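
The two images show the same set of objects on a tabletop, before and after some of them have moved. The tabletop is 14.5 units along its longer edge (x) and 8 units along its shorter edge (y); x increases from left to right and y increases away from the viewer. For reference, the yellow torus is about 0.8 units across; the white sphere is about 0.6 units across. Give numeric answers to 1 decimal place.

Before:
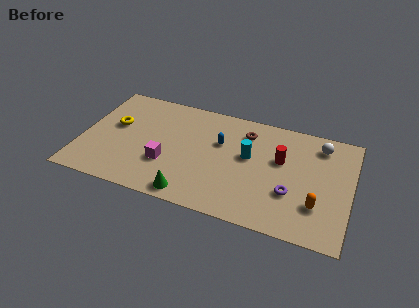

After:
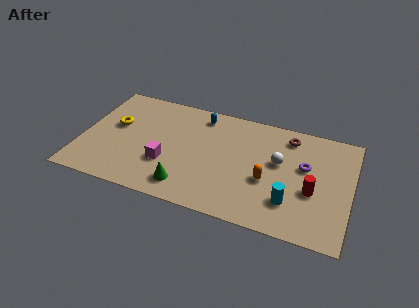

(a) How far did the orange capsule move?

2.8

From (12.8, 2.3) to (10.1, 3.2), the orange capsule covered √(2.7² + 0.9²) ≈ 2.8 units.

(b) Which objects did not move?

the magenta cube and the yellow torus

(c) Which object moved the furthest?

the cyan cylinder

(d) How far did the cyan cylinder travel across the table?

3.5

The cyan cylinder was near (9.0, 4.6) before and (11.4, 2.1) after, so it travelled √(2.4² + 2.5²) ≈ 3.5 units.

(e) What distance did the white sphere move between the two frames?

2.8

The white sphere was near (12.7, 6.6) before and (10.6, 4.7) after, so it travelled √(2.1² + 1.9²) ≈ 2.8 units.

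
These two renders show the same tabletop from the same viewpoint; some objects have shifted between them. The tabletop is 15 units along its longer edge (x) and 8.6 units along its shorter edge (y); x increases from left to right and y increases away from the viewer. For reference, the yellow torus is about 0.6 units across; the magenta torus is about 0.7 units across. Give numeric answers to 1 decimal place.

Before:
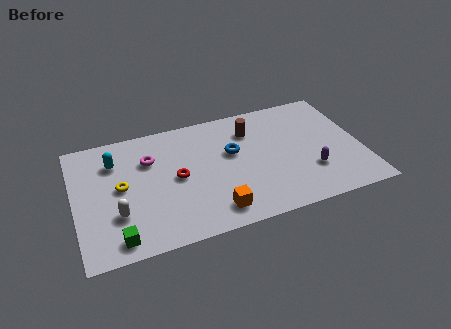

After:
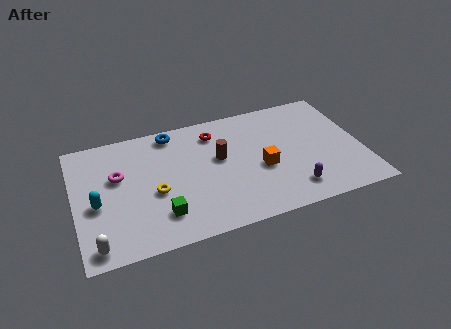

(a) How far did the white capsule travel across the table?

2.1

The white capsule moved from about (2.1, 2.7) to (0.9, 1.0), a distance of √(1.2² + 1.7²) ≈ 2.1.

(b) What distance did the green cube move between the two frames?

2.5

The green cube moved from about (2.0, 1.1) to (4.3, 2.0), a distance of √(2.3² + 0.9²) ≈ 2.5.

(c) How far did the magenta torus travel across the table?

1.8

The magenta torus was near (4.0, 6.0) before and (2.3, 5.3) after, so it travelled √(1.7² + 0.7²) ≈ 1.8 units.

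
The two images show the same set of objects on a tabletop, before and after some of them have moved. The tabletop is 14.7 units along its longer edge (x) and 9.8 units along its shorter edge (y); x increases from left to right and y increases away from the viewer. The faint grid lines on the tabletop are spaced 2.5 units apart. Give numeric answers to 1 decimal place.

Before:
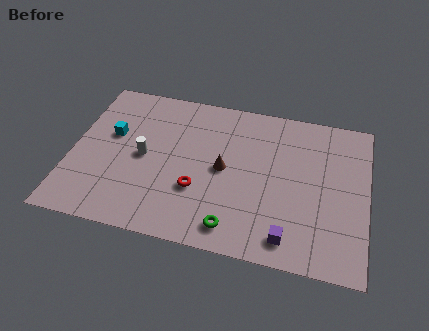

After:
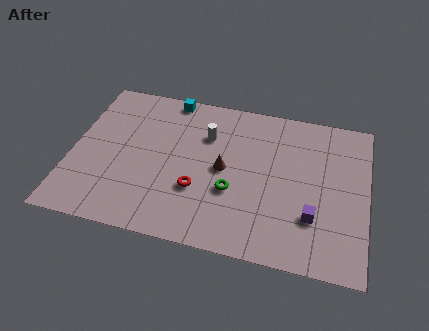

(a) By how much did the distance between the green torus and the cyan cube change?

-1.4

They were about 7.8 units apart before and 6.4 after — 1.4 units closer together.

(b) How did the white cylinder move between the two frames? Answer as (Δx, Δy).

(3.0, 2.1)

From the two frames, the white cylinder sits at roughly (3.6, 4.8) before and (6.6, 6.9) after.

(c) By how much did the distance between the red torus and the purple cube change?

+0.7

Before: roughly 5.0 units apart; after: 5.7. That's 0.7 units further apart.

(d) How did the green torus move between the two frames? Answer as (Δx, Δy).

(-0.2, 2.2)

The green torus was at about (8.3, 1.4) and moved to about (8.1, 3.6).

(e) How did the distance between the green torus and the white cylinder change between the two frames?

-2.2

They were about 5.8 units apart before and 3.6 after — 2.2 units closer together.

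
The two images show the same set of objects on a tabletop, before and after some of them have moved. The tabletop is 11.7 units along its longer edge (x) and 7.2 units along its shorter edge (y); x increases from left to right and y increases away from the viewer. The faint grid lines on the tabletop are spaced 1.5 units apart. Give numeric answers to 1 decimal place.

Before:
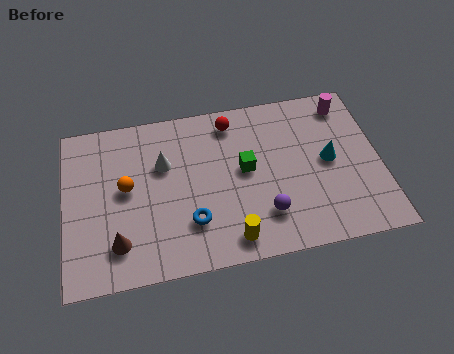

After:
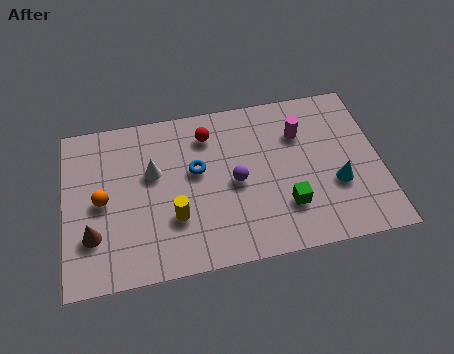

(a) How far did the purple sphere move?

1.9

From (7.3, 1.8) to (6.3, 3.4), the purple sphere covered √(1.0² + 1.6²) ≈ 1.9 units.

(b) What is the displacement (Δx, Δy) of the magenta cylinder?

(-1.8, -1.0)

From the two frames, the magenta cylinder sits at roughly (10.6, 6.1) before and (8.8, 5.1) after.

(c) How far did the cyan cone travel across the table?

1.1

The cyan cone moved from about (9.8, 3.7) to (10.0, 2.6), a distance of √(0.2² + 1.1²) ≈ 1.1.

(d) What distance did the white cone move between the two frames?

0.5

The white cone moved from about (3.7, 4.7) to (3.3, 4.4), a distance of √(0.4² + 0.3²) ≈ 0.5.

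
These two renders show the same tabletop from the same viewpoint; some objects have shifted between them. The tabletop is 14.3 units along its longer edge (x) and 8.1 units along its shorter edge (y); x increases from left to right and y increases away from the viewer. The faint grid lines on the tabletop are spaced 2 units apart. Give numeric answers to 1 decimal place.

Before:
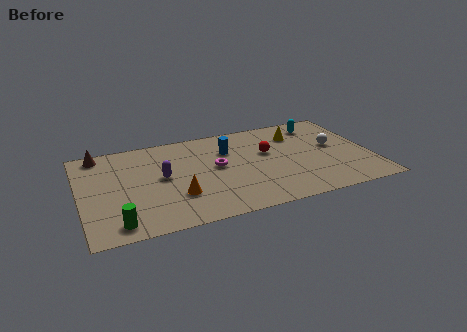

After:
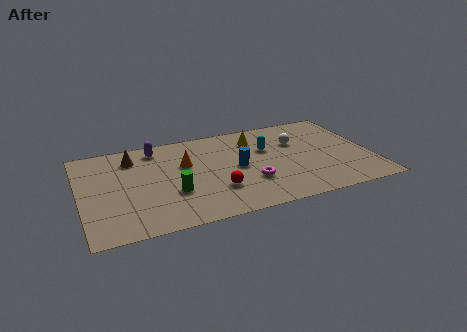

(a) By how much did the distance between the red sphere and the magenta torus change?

-0.9

They were about 2.6 units apart before and 1.7 after — 0.9 units closer together.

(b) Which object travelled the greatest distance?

the red sphere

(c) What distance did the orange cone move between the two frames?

2.7

From (4.6, 2.5) to (5.2, 5.1), the orange cone covered √(0.6² + 2.6²) ≈ 2.7 units.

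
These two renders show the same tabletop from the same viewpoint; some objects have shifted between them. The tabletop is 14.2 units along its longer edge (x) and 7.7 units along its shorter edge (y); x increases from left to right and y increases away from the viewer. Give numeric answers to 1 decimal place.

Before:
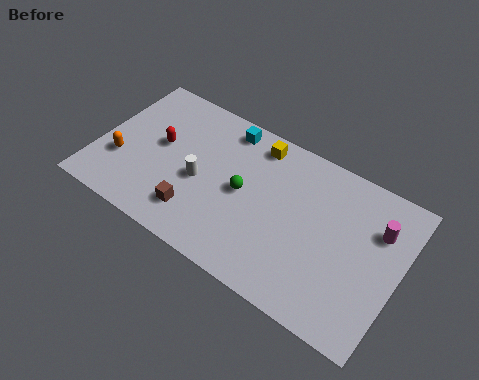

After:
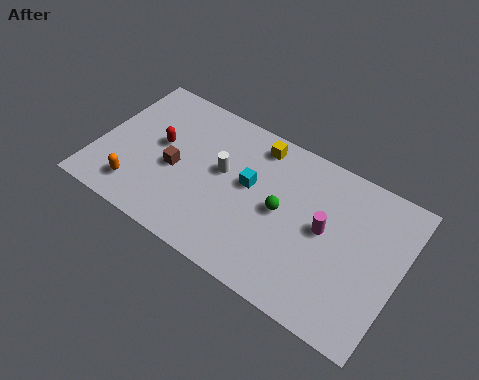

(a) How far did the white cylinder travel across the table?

1.3

The white cylinder moved from about (4.9, 3.4) to (5.8, 4.4), a distance of √(0.9² + 1.0²) ≈ 1.3.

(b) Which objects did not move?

the red capsule and the yellow cube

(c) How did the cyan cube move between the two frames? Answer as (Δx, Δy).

(1.5, -2.3)

The cyan cube was at about (5.6, 6.7) and moved to about (7.1, 4.4).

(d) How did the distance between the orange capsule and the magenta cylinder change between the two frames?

-3.2

Before: roughly 12.1 units apart; after: 8.9. That's 3.2 units closer together.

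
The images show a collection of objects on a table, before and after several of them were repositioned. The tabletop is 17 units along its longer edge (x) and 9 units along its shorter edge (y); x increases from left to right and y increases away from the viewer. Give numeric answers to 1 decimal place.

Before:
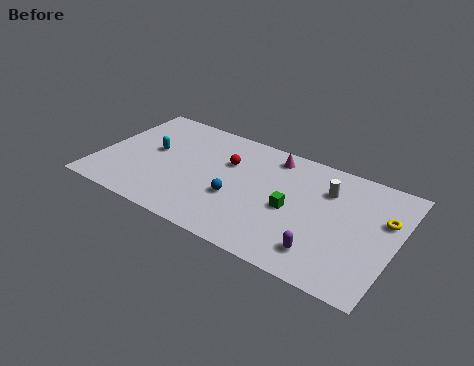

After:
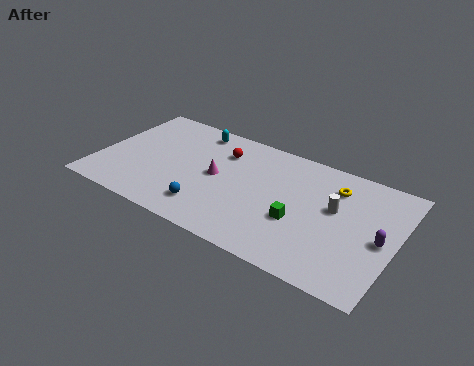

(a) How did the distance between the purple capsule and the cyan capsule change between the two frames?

+0.9

Before: roughly 10.9 units apart; after: 11.8. That's 0.9 units further apart.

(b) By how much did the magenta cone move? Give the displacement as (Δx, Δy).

(-2.8, -3.1)

The magenta cone was at about (9.6, 7.7) and moved to about (6.8, 4.6).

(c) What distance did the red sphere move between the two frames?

0.8

The red sphere moved from about (7.2, 6.0) to (6.8, 6.7), a distance of √(0.4² + 0.7²) ≈ 0.8.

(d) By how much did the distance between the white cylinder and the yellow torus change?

-1.8

Before: roughly 3.4 units apart; after: 1.6. That's 1.8 units closer together.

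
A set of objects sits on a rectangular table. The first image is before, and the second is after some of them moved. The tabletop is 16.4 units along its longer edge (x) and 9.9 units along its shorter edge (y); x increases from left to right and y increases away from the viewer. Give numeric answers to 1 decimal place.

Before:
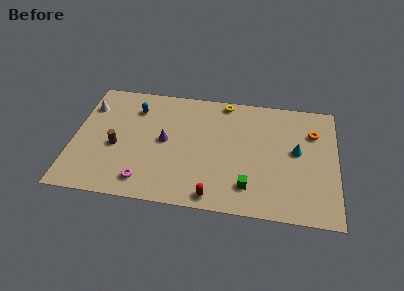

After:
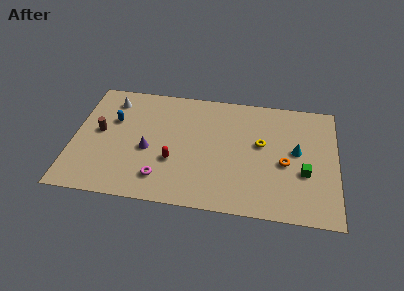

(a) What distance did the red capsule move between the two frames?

3.6

The red capsule moved from about (8.9, 1.0) to (6.3, 3.5), a distance of √(2.6² + 2.5²) ≈ 3.6.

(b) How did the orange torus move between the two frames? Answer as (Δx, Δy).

(-1.7, -2.8)

From the two frames, the orange torus sits at roughly (14.9, 7.1) before and (13.2, 4.3) after.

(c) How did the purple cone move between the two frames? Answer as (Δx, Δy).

(-1.0, -0.9)

From the two frames, the purple cone sits at roughly (5.7, 5.1) before and (4.7, 4.2) after.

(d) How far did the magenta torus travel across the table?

1.1

The magenta torus moved from about (4.6, 1.6) to (5.6, 2.0), a distance of √(1.0² + 0.4²) ≈ 1.1.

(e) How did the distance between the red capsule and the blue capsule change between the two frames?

-3.5

Before: roughly 8.4 units apart; after: 4.9. That's 3.5 units closer together.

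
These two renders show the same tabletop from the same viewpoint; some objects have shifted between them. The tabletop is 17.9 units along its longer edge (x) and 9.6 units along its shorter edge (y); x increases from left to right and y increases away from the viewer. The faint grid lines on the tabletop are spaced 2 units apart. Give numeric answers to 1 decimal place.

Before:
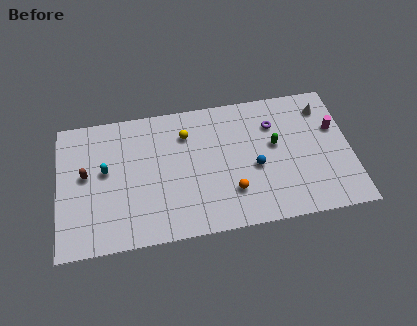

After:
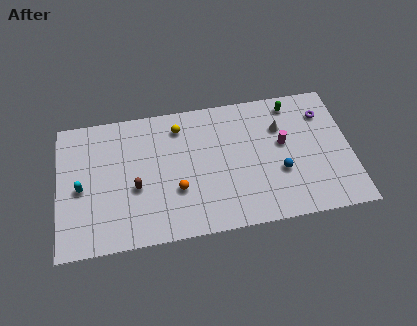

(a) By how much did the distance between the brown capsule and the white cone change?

-5.5

The distance was about 14.9 in the first image and 9.4 in the second, so they moved 5.5 units closer together.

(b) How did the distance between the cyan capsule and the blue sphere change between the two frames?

+2.9

They were about 9.2 units apart before and 12.1 after — 2.9 units further apart.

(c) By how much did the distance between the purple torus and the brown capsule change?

+0.5

Before: roughly 11.7 units apart; after: 12.2. That's 0.5 units further apart.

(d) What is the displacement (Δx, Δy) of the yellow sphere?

(-0.4, 0.6)

The yellow sphere was at about (7.9, 7.2) and moved to about (7.5, 7.8).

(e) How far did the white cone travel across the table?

2.9

From (16.4, 7.7) to (13.7, 6.7), the white cone covered √(2.7² + 1.0²) ≈ 2.9 units.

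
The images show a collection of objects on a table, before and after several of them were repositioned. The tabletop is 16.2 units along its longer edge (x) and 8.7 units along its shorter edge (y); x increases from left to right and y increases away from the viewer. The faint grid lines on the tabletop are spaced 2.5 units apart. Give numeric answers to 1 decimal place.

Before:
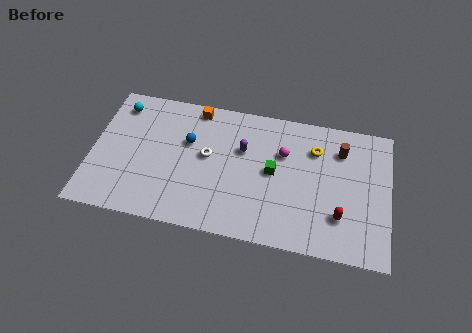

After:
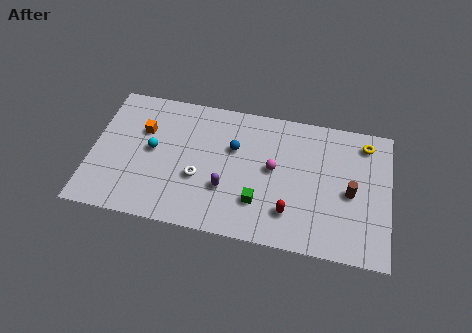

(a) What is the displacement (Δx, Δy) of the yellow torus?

(2.7, 0.9)

The yellow torus was at about (12.1, 6.4) and moved to about (14.8, 7.3).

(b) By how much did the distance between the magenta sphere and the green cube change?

+1.0

They were about 1.4 units apart before and 2.4 after — 1.0 units further apart.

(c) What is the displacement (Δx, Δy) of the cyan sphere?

(2.0, -2.6)

The cyan sphere started near (1.3, 7.2) and ended near (3.3, 4.6).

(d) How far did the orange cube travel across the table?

3.4

The orange cube moved from about (5.5, 7.8) to (2.7, 5.8), a distance of √(2.8² + 2.0²) ≈ 3.4.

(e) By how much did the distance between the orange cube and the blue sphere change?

+2.7

The distance was about 2.3 in the first image and 5.0 in the second, so they moved 2.7 units further apart.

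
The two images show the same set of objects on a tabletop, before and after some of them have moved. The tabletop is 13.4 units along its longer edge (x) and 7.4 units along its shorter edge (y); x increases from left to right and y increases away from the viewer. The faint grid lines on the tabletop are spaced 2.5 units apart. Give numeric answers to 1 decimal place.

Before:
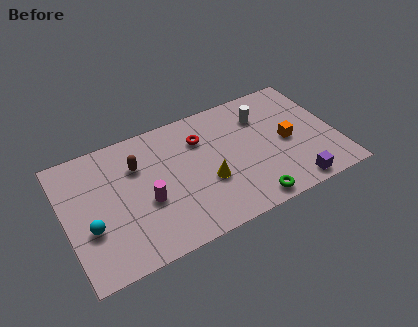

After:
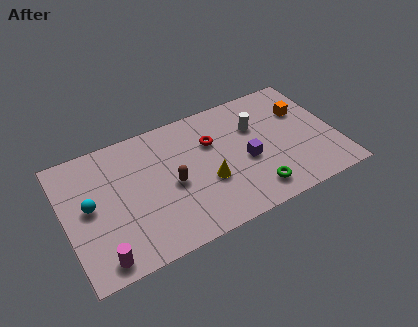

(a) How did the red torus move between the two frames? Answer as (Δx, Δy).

(0.5, -0.4)

From the two frames, the red torus sits at roughly (6.9, 5.4) before and (7.4, 5.0) after.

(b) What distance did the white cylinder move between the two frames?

0.6

The white cylinder moved from about (10.0, 5.5) to (9.6, 5.0), a distance of √(0.4² + 0.5²) ≈ 0.6.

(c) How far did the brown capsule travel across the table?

2.3

The brown capsule was near (3.7, 5.2) before and (5.2, 3.4) after, so it travelled √(1.5² + 1.8²) ≈ 2.3 units.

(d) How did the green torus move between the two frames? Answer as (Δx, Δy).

(0.3, 0.5)

From the two frames, the green torus sits at roughly (8.7, 0.8) before and (9.0, 1.3) after.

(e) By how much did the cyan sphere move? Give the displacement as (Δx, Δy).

(0.1, 1.2)

The cyan sphere was at about (1.1, 2.7) and moved to about (1.2, 3.9).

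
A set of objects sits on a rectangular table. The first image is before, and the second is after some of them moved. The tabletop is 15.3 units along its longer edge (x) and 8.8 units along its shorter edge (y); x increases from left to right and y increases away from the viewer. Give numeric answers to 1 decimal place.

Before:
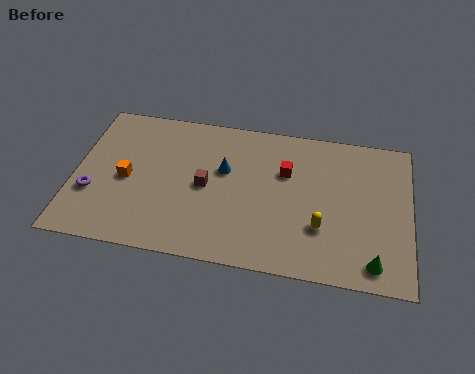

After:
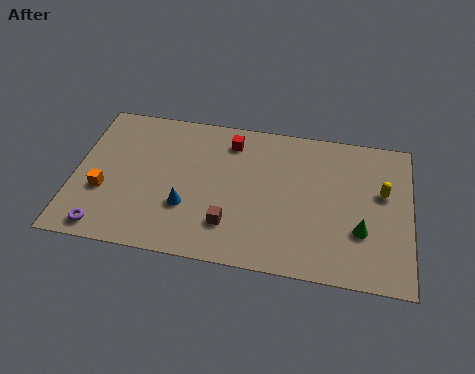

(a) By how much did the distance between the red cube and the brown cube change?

+1.1

The distance was about 3.9 in the first image and 5.0 in the second, so they moved 1.1 units further apart.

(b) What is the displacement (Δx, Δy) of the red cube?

(-2.6, 1.4)

The red cube started near (9.6, 5.8) and ended near (7.0, 7.2).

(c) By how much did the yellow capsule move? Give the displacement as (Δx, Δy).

(2.7, 2.5)

From the two frames, the yellow capsule sits at roughly (11.3, 2.8) before and (14.0, 5.3) after.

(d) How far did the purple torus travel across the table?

2.1

The purple torus was near (0.9, 3.0) before and (1.6, 1.0) after, so it travelled √(0.7² + 2.0²) ≈ 2.1 units.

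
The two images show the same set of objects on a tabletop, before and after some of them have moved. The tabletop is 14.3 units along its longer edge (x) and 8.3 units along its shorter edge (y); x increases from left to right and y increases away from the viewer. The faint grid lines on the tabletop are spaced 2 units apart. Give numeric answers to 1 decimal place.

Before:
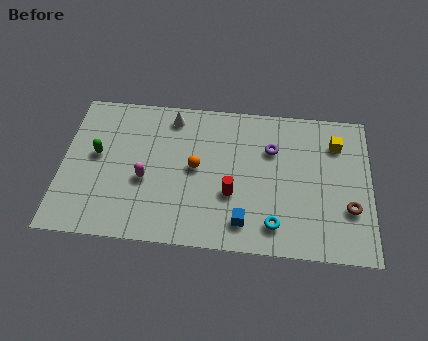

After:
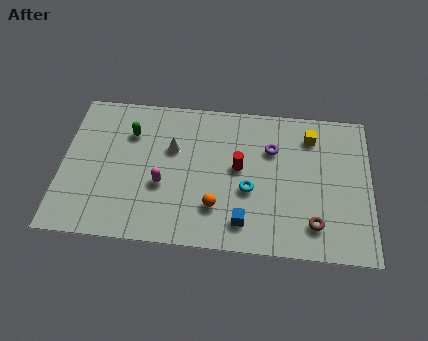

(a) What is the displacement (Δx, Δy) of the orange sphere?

(1.0, -2.1)

From the two frames, the orange sphere sits at roughly (6.2, 4.3) before and (7.2, 2.2) after.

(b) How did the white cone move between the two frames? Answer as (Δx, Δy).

(0.1, -1.8)

The white cone was at about (5.0, 7.1) and moved to about (5.1, 5.3).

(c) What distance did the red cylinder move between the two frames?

1.5

The red cylinder was near (7.9, 3.0) before and (8.2, 4.5) after, so it travelled √(0.3² + 1.5²) ≈ 1.5 units.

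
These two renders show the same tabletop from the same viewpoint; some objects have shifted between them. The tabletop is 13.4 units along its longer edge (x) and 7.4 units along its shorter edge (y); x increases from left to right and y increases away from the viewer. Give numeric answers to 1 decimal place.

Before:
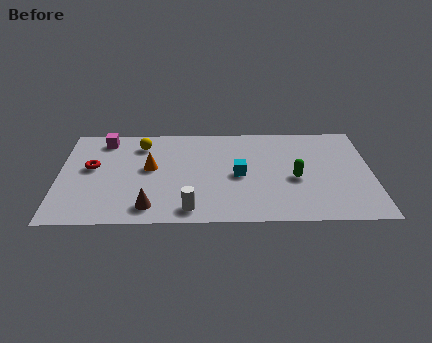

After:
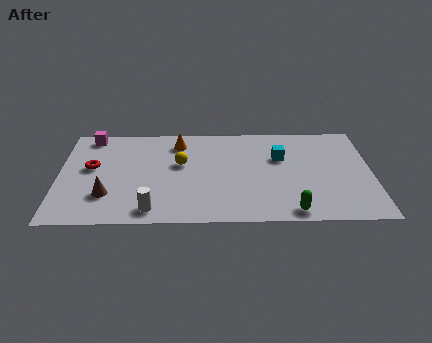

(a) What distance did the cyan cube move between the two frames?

2.2

From (7.7, 3.5) to (9.5, 4.8), the cyan cube covered √(1.8² + 1.3²) ≈ 2.2 units.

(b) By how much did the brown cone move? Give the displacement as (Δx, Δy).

(-1.8, 0.9)

From the two frames, the brown cone sits at roughly (3.9, 1.2) before and (2.1, 2.1) after.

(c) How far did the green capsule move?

2.4

The green capsule was near (10.1, 3.2) before and (9.9, 0.8) after, so it travelled √(0.2² + 2.4²) ≈ 2.4 units.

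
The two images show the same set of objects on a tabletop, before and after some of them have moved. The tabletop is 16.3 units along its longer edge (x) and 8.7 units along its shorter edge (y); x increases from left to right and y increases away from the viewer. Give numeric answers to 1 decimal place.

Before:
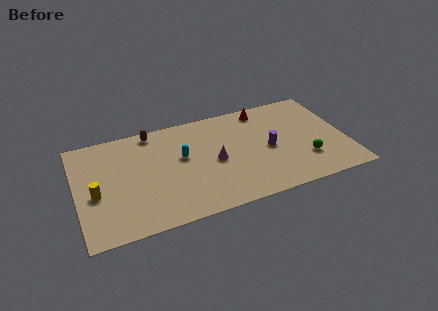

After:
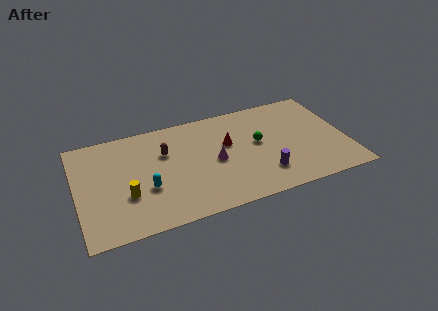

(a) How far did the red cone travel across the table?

3.3

From (11.6, 7.6) to (9.2, 5.3), the red cone covered √(2.4² + 2.3²) ≈ 3.3 units.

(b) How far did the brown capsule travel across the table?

2.1

The brown capsule was near (4.8, 7.8) before and (5.4, 5.8) after, so it travelled √(0.6² + 2.0²) ≈ 2.1 units.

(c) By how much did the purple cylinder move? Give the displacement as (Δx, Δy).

(-0.5, -2.0)

The purple cylinder was at about (11.6, 4.1) and moved to about (11.1, 2.1).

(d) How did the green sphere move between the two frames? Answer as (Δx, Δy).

(-2.7, 2.3)

The green sphere started near (13.7, 2.5) and ended near (11.0, 4.8).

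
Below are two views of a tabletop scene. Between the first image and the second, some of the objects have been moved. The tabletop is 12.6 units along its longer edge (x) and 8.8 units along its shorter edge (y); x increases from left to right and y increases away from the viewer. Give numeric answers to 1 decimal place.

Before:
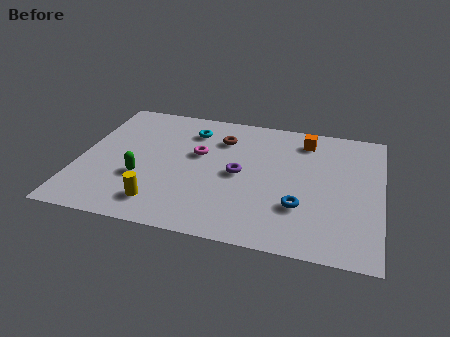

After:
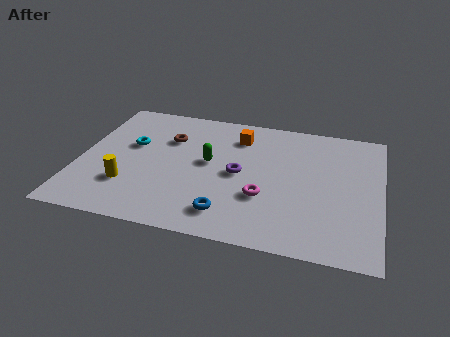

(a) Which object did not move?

the purple torus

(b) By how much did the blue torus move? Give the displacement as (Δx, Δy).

(-2.9, -1.1)

The blue torus started near (9.3, 2.7) and ended near (6.4, 1.6).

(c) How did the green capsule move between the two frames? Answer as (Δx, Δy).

(2.7, 1.7)

The green capsule started near (2.7, 3.1) and ended near (5.4, 4.8).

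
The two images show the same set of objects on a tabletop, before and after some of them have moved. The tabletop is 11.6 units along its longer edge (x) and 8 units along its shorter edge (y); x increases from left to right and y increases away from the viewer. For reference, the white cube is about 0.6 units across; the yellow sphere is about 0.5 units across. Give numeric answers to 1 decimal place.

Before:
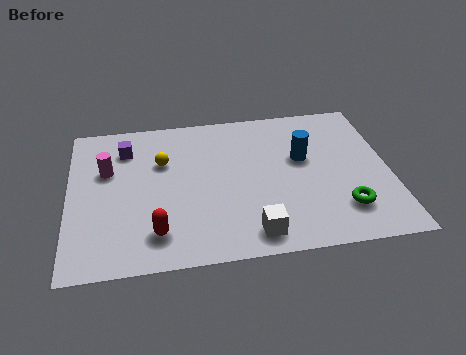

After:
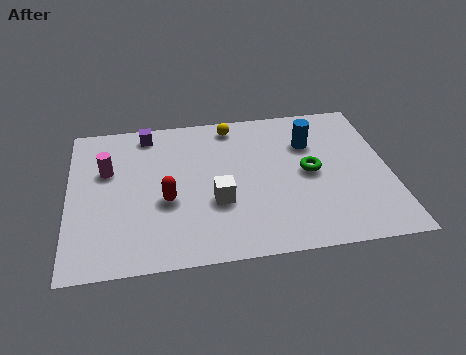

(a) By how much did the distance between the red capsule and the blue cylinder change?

-0.5

Before: roughly 6.3 units apart; after: 5.8. That's 0.5 units closer together.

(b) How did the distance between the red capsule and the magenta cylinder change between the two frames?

-1.1

The distance was about 3.9 in the first image and 2.8 in the second, so they moved 1.1 units closer together.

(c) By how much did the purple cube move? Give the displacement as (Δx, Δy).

(0.8, 0.8)

The purple cube was at about (2.1, 6.2) and moved to about (2.9, 7.0).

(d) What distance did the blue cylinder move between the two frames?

0.9

The blue cylinder was near (8.5, 4.8) before and (8.8, 5.6) after, so it travelled √(0.3² + 0.8²) ≈ 0.9 units.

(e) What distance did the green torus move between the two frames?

2.4

From (9.8, 1.9) to (8.7, 4.0), the green torus covered √(1.1² + 2.1²) ≈ 2.4 units.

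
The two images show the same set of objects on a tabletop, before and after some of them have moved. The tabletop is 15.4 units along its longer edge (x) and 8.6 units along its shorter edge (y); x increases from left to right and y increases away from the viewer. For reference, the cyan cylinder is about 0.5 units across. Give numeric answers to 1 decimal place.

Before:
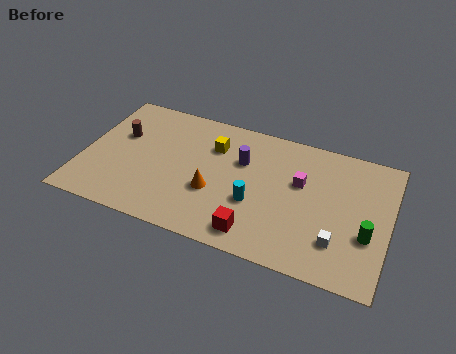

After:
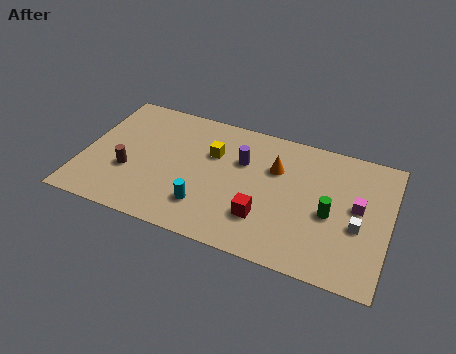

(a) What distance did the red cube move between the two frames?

1.1

The red cube moved from about (9.0, 1.3) to (9.3, 2.4), a distance of √(0.3² + 1.1²) ≈ 1.1.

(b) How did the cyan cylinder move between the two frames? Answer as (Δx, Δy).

(-2.4, -1.1)

The cyan cylinder was at about (8.8, 3.2) and moved to about (6.4, 2.1).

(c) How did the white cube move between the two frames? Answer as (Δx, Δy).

(0.9, 1.3)

The white cube was at about (13.0, 2.2) and moved to about (13.9, 3.5).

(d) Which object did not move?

the purple cylinder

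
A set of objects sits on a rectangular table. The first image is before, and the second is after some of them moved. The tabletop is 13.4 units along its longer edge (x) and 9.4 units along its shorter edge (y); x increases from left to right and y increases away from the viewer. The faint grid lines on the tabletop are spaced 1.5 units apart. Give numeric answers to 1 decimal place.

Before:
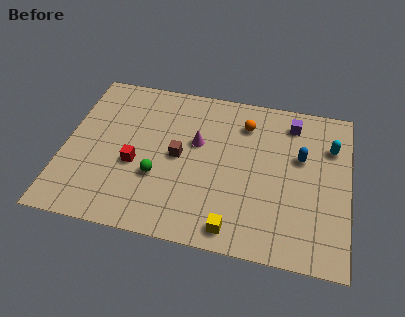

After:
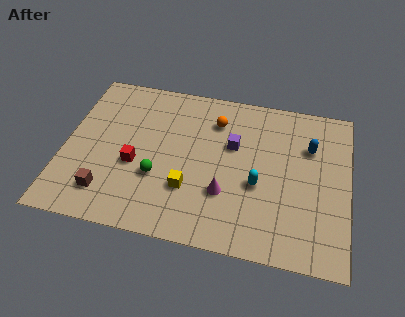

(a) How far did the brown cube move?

4.3

The brown cube moved from about (5.4, 4.7) to (2.2, 1.9), a distance of √(3.2² + 2.8²) ≈ 4.3.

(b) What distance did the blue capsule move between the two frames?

0.8

The blue capsule moved from about (11.1, 5.8) to (11.5, 6.5), a distance of √(0.4² + 0.7²) ≈ 0.8.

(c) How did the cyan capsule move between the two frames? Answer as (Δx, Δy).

(-3.3, -2.9)

The cyan capsule was at about (12.5, 6.7) and moved to about (9.2, 3.8).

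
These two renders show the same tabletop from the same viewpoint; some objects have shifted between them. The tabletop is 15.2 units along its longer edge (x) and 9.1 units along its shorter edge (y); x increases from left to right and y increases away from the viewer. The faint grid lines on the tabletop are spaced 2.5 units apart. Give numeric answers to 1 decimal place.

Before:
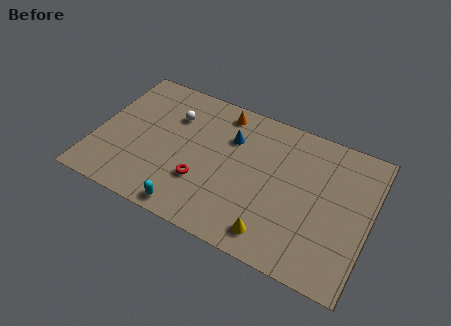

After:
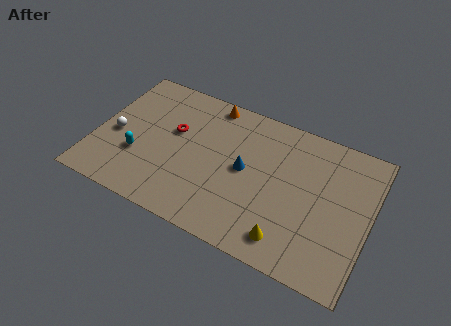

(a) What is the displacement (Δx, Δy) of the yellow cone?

(0.8, 0.1)

From the two frames, the yellow cone sits at roughly (10.3, 1.4) before and (11.1, 1.5) after.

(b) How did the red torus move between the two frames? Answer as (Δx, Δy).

(-1.9, 2.6)

The red torus started near (6.1, 2.9) and ended near (4.2, 5.5).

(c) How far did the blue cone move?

2.0

The blue cone moved from about (7.3, 6.4) to (8.3, 4.7), a distance of √(1.0² + 1.7²) ≈ 2.0.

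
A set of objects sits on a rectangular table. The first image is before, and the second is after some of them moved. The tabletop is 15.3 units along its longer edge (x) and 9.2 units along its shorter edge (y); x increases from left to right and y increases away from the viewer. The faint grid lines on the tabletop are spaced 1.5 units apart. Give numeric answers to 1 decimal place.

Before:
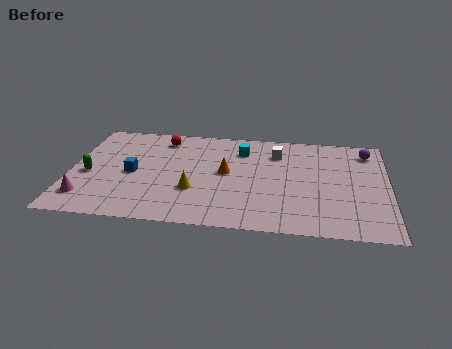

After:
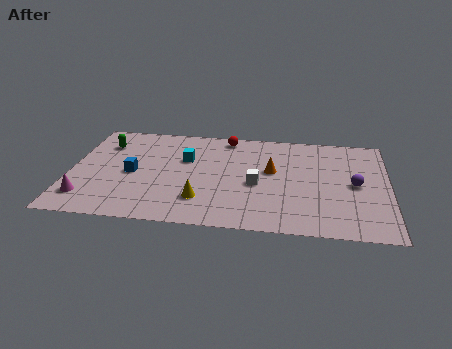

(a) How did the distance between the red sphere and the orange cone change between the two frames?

-0.6

Before: roughly 4.3 units apart; after: 3.7. That's 0.6 units closer together.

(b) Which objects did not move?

the magenta cone and the blue cube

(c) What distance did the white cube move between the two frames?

3.1

The white cube moved from about (9.9, 7.0) to (9.0, 4.0), a distance of √(0.9² + 3.0²) ≈ 3.1.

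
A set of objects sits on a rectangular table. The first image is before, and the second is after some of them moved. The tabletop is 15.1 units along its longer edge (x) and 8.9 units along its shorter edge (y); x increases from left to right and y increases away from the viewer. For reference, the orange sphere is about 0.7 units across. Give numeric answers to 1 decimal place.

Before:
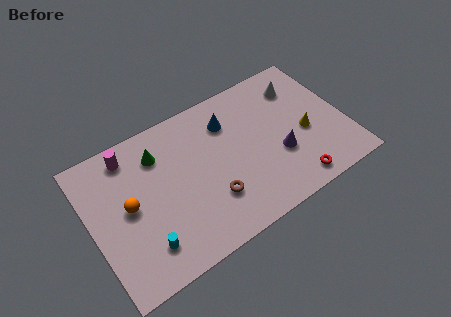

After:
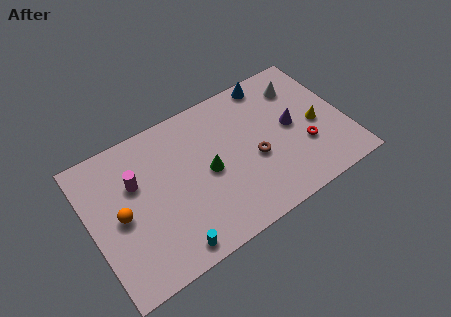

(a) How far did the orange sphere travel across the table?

0.6

The orange sphere moved from about (2.2, 4.6) to (1.7, 4.3), a distance of √(0.5² + 0.3²) ≈ 0.6.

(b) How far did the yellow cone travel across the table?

0.7

The yellow cone moved from about (12.7, 3.8) to (13.4, 4.0), a distance of √(0.7² + 0.2²) ≈ 0.7.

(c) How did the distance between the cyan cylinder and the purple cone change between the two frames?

+0.3

Before: roughly 8.4 units apart; after: 8.7. That's 0.3 units further apart.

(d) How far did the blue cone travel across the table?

3.1

From (8.5, 6.7) to (11.3, 8.0), the blue cone covered √(2.8² + 1.3²) ≈ 3.1 units.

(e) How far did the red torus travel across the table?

2.1

The red torus was near (11.5, 1.1) before and (12.5, 3.0) after, so it travelled √(1.0² + 1.9²) ≈ 2.1 units.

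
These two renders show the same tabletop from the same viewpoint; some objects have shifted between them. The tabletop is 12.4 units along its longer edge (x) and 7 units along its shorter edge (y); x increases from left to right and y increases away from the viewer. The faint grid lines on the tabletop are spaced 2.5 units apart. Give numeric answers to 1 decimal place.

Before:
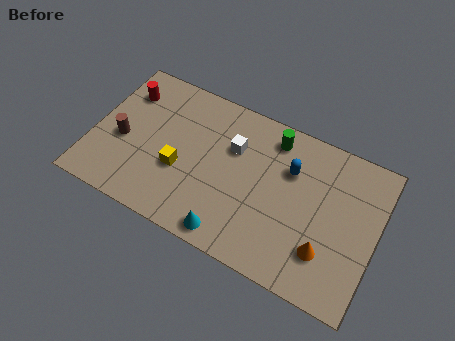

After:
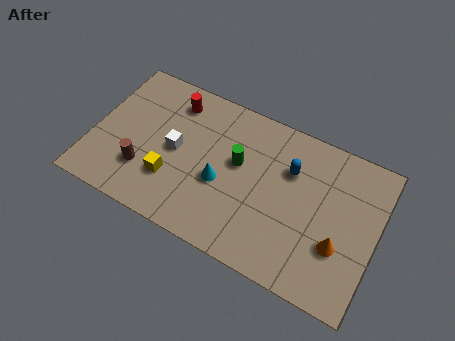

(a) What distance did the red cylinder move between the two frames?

2.1

The red cylinder was near (1.1, 5.3) before and (3.2, 5.7) after, so it travelled √(2.1² + 0.4²) ≈ 2.1 units.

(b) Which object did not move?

the blue capsule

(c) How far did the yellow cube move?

0.7

From (3.9, 2.7) to (3.6, 2.1), the yellow cube covered √(0.3² + 0.6²) ≈ 0.7 units.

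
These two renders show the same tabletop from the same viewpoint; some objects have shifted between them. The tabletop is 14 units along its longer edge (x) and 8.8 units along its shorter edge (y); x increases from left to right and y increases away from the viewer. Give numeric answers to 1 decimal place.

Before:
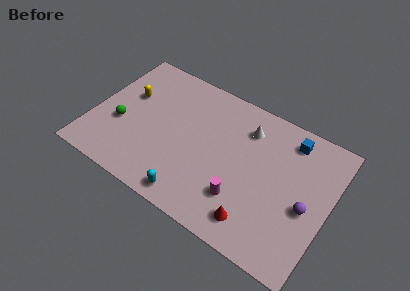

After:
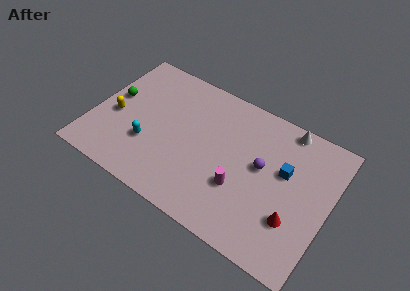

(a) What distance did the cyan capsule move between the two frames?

3.6

The cyan capsule was near (6.5, 1.0) before and (3.5, 2.9) after, so it travelled √(3.0² + 1.9²) ≈ 3.6 units.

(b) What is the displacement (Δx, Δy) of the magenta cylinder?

(-0.2, 0.6)

From the two frames, the magenta cylinder sits at roughly (9.2, 2.4) before and (9.0, 3.0) after.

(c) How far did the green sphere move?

1.7

The green sphere moved from about (1.7, 3.4) to (1.0, 5.0), a distance of √(0.7² + 1.6²) ≈ 1.7.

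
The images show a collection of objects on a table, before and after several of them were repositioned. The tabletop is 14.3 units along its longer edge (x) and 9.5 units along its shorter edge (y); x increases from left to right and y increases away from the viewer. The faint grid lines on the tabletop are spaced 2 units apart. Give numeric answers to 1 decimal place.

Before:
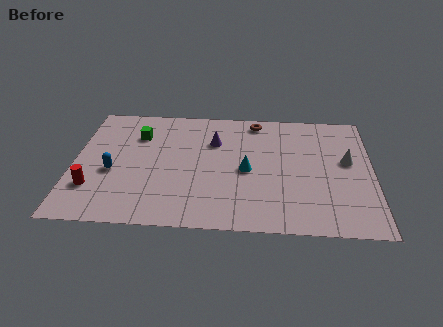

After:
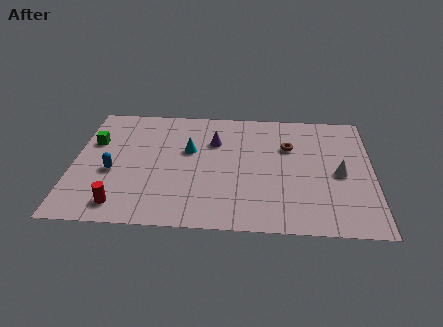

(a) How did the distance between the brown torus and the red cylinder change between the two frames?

-0.3

The distance was about 9.6 in the first image and 9.3 in the second, so they moved 0.3 units closer together.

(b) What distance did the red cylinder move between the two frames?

1.8

The red cylinder was near (1.0, 2.6) before and (2.4, 1.4) after, so it travelled √(1.4² + 1.2²) ≈ 1.8 units.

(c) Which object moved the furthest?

the cyan cone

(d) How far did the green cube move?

2.2

From (3.0, 6.9) to (0.9, 6.2), the green cube covered √(2.1² + 0.7²) ≈ 2.2 units.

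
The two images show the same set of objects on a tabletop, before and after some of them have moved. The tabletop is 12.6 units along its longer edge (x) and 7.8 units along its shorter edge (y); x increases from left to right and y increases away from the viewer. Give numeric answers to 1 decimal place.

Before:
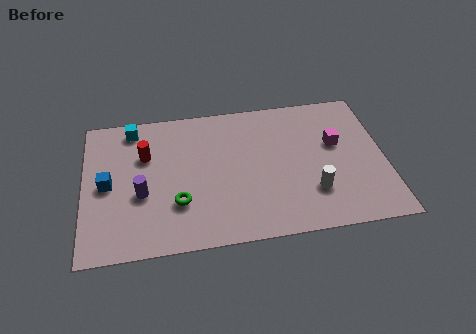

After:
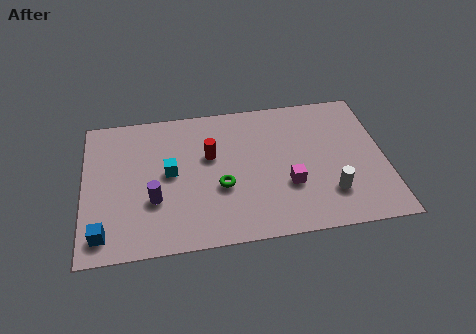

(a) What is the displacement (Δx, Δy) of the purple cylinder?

(0.5, -0.4)

From the two frames, the purple cylinder sits at roughly (2.4, 3.1) before and (2.9, 2.7) after.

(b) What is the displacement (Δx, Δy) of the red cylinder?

(2.7, -0.4)

The red cylinder was at about (2.6, 5.2) and moved to about (5.3, 4.8).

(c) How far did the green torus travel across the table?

1.9

From (3.9, 2.4) to (5.7, 3.0), the green torus covered √(1.8² + 0.6²) ≈ 1.9 units.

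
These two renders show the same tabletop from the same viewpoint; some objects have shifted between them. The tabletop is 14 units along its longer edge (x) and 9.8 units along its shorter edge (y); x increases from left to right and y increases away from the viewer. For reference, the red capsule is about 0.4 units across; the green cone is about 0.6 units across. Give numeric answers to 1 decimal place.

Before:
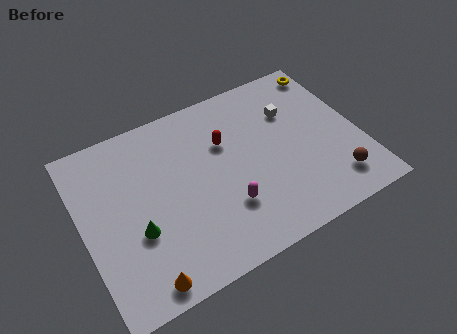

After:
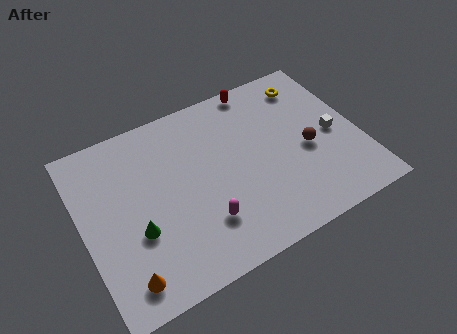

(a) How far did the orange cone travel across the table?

0.9

From (2.4, 1.0) to (1.6, 1.5), the orange cone covered √(0.8² + 0.5²) ≈ 0.9 units.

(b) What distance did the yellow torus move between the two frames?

1.3

The yellow torus was near (13.2, 8.6) before and (12.0, 8.1) after, so it travelled √(1.2² + 0.5²) ≈ 1.3 units.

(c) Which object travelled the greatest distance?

the red capsule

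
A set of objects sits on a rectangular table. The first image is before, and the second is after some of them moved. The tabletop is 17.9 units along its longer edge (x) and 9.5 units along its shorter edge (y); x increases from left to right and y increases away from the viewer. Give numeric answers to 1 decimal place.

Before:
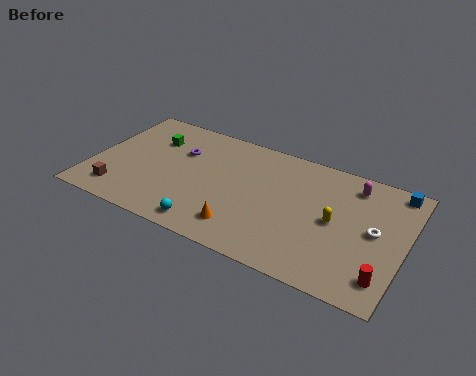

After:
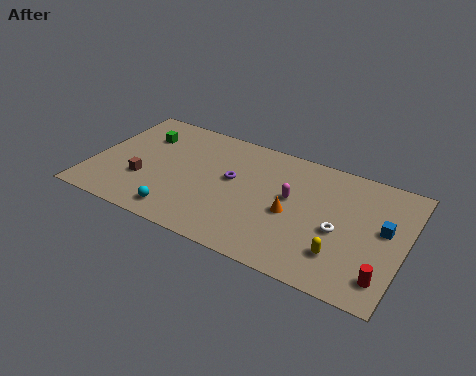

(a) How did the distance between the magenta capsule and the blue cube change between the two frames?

+2.9

The distance was about 2.4 in the first image and 5.3 in the second, so they moved 2.9 units further apart.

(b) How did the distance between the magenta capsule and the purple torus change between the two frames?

-6.6

They were about 10.0 units apart before and 3.4 after — 6.6 units closer together.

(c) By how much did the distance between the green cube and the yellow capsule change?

+1.8

Before: roughly 11.1 units apart; after: 12.9. That's 1.8 units further apart.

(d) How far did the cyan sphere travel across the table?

1.7

The cyan sphere moved from about (7.2, 1.2) to (5.5, 1.4), a distance of √(1.7² + 0.2²) ≈ 1.7.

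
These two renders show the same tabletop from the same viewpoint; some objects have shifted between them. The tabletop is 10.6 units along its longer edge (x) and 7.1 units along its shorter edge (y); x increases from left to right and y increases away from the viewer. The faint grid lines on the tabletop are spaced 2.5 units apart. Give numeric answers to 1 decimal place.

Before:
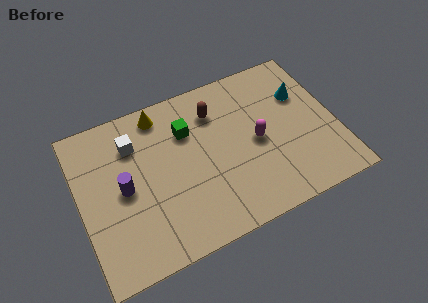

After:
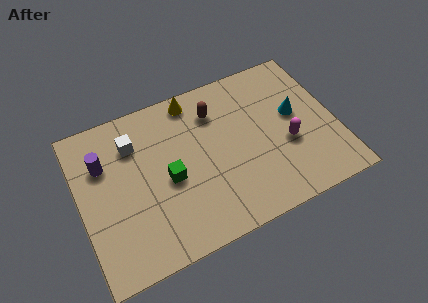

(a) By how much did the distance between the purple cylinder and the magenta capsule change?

+2.2

Before: roughly 5.5 units apart; after: 7.7. That's 2.2 units further apart.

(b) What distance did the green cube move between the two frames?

2.1

The green cube was near (4.6, 5.0) before and (3.6, 3.2) after, so it travelled √(1.0² + 1.8²) ≈ 2.1 units.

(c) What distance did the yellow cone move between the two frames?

1.4

The yellow cone was near (3.6, 6.2) before and (5.0, 6.3) after, so it travelled √(1.4² + 0.1²) ≈ 1.4 units.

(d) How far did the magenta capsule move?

1.3

The magenta capsule was near (7.3, 3.4) before and (8.5, 2.8) after, so it travelled √(1.2² + 0.6²) ≈ 1.3 units.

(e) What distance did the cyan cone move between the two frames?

0.9

From (9.4, 4.8) to (9.0, 4.0), the cyan cone covered √(0.4² + 0.8²) ≈ 0.9 units.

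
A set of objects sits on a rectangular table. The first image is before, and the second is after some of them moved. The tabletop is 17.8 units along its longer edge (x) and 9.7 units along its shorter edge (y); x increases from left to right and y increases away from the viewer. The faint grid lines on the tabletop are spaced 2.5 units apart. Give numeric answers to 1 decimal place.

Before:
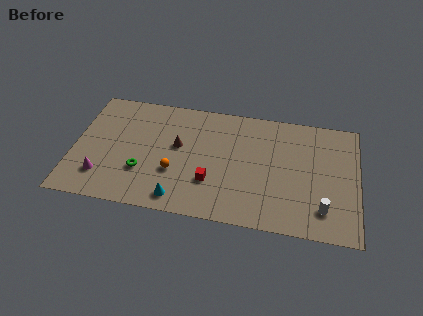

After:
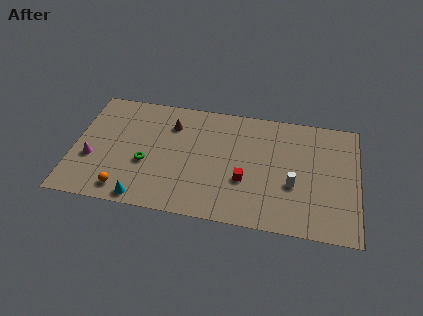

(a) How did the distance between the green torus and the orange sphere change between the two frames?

+0.7

The distance was about 2.0 in the first image and 2.7 in the second, so they moved 0.7 units further apart.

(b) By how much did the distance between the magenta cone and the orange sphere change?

-1.5

The distance was about 4.6 in the first image and 3.1 in the second, so they moved 1.5 units closer together.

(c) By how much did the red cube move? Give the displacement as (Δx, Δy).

(2.1, 0.5)

The red cube was at about (8.7, 3.0) and moved to about (10.8, 3.5).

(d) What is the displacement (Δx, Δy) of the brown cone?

(-0.5, 1.7)

The brown cone was at about (6.5, 5.6) and moved to about (6.0, 7.3).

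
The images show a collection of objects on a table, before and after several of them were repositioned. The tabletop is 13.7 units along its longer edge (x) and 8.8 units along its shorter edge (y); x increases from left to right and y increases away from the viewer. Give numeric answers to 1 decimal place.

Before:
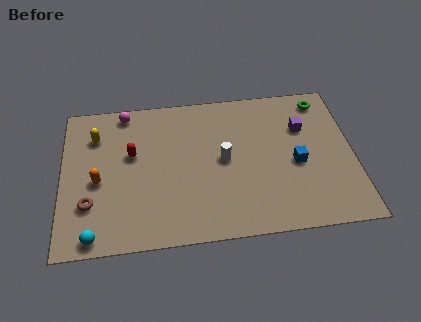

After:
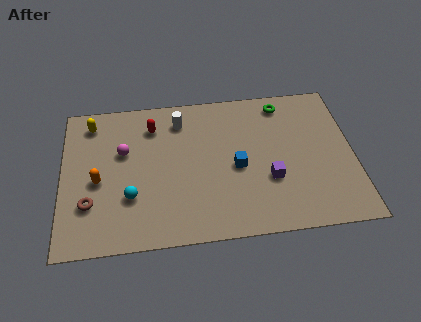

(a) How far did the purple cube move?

3.4

The purple cube moved from about (11.4, 6.0) to (9.7, 3.1), a distance of √(1.7² + 2.9²) ≈ 3.4.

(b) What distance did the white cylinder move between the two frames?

3.3

The white cylinder moved from about (7.6, 4.5) to (5.6, 7.1), a distance of √(2.0² + 2.6²) ≈ 3.3.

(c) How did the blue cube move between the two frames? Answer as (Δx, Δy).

(-2.8, 0.1)

From the two frames, the blue cube sits at roughly (11.0, 3.9) before and (8.2, 4.0) after.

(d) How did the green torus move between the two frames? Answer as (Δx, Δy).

(-1.9, 0.0)

The green torus started near (12.4, 7.6) and ended near (10.5, 7.6).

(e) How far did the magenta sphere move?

2.4

From (3.0, 7.9) to (2.9, 5.5), the magenta sphere covered √(0.1² + 2.4²) ≈ 2.4 units.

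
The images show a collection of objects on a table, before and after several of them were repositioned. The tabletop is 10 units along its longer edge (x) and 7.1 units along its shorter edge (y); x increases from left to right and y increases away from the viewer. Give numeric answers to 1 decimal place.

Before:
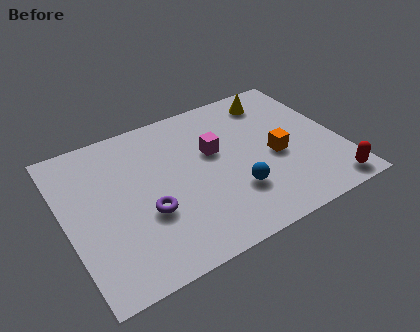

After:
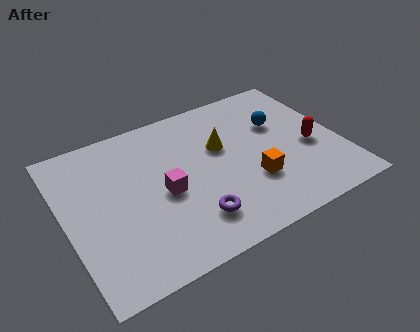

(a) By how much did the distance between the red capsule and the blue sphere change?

-1.7

They were about 3.5 units apart before and 1.8 after — 1.7 units closer together.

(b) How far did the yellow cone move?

2.7

The yellow cone was near (8.0, 5.9) before and (5.8, 4.4) after, so it travelled √(2.2² + 1.5²) ≈ 2.7 units.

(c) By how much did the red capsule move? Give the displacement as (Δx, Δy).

(-0.3, 2.2)

From the two frames, the red capsule sits at roughly (9.2, 0.8) before and (8.9, 3.0) after.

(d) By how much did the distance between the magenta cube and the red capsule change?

+0.3

They were about 5.1 units apart before and 5.4 after — 0.3 units further apart.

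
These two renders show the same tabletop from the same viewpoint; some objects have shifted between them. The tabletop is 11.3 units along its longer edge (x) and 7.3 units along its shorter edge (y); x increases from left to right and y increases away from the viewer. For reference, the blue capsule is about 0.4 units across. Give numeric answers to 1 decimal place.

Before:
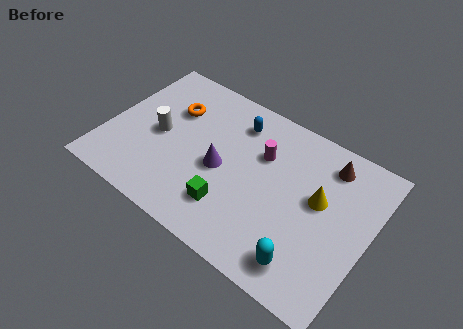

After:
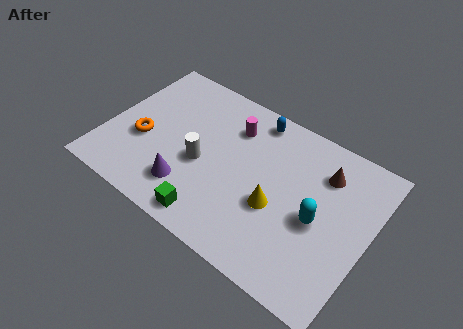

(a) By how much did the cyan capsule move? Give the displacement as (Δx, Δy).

(0.1, 2.1)

From the two frames, the cyan capsule sits at roughly (9.1, 1.2) before and (9.2, 3.3) after.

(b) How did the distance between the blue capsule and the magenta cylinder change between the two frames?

-0.4

They were about 1.6 units apart before and 1.2 after — 0.4 units closer together.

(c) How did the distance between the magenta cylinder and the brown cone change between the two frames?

+1.1

Before: roughly 2.9 units apart; after: 4.0. That's 1.1 units further apart.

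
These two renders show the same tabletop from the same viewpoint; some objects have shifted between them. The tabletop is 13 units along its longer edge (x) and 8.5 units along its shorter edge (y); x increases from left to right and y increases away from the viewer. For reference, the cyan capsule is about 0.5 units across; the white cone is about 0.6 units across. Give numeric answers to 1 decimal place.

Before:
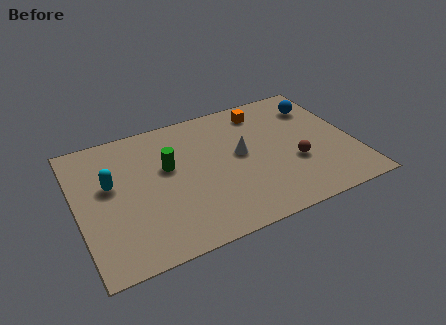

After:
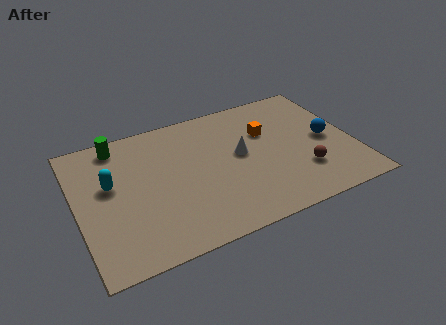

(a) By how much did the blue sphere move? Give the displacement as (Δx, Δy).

(0.1, -2.4)

From the two frames, the blue sphere sits at roughly (11.7, 6.5) before and (11.8, 4.1) after.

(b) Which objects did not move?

the white cone and the cyan capsule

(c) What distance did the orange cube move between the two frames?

1.5

From (9.1, 7.1) to (9.1, 5.6), the orange cube covered √(0.0² + 1.5²) ≈ 1.5 units.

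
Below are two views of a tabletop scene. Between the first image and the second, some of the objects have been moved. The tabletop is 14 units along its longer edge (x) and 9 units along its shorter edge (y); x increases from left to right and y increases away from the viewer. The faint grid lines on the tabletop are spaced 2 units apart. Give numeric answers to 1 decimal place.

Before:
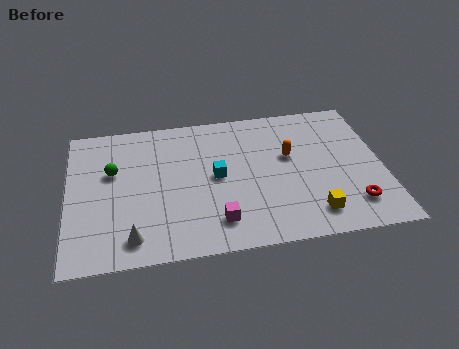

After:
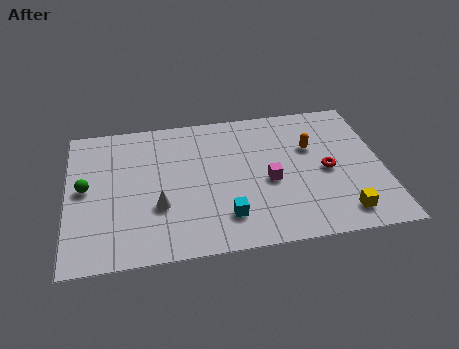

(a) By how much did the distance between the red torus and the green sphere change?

-0.4

They were about 11.1 units apart before and 10.7 after — 0.4 units closer together.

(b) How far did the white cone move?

2.1

The white cone moved from about (2.8, 1.4) to (4.0, 3.1), a distance of √(1.2² + 1.7²) ≈ 2.1.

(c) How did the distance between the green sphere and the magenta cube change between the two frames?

+2.2

The distance was about 5.9 in the first image and 8.1 in the second, so they moved 2.2 units further apart.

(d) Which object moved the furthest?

the magenta cube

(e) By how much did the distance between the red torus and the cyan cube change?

-1.4

They were about 6.5 units apart before and 5.1 after — 1.4 units closer together.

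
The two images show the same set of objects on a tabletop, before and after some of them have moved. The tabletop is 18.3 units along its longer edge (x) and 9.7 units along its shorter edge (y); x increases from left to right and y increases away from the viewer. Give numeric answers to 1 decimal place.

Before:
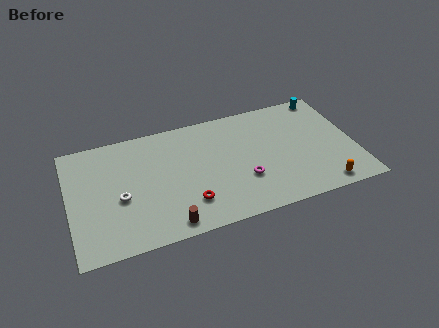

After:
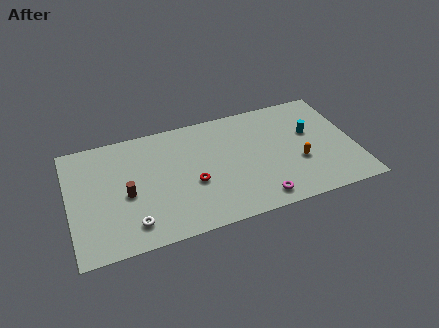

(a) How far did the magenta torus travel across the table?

2.1

The magenta torus moved from about (11.0, 3.2) to (11.8, 1.3), a distance of √(0.8² + 1.9²) ≈ 2.1.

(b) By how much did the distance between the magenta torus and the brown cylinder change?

+3.3

The distance was about 5.4 in the first image and 8.7 in the second, so they moved 3.3 units further apart.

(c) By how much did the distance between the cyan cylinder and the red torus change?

-3.4

Before: roughly 11.5 units apart; after: 8.1. That's 3.4 units closer together.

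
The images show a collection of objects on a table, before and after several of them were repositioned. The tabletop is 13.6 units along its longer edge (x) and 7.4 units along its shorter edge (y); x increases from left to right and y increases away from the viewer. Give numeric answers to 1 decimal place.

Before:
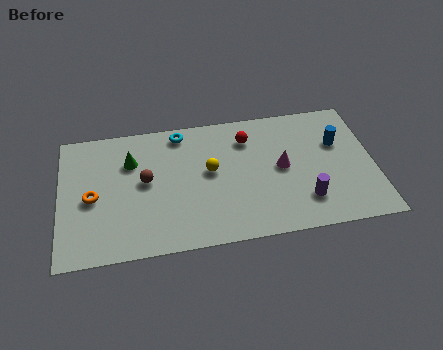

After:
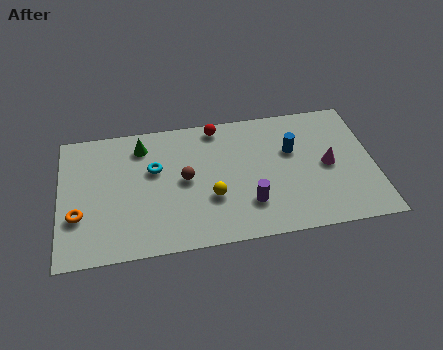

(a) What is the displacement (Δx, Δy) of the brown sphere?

(1.7, -0.2)

The brown sphere was at about (3.7, 4.0) and moved to about (5.4, 3.8).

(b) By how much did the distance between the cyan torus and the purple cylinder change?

-2.2

The distance was about 7.0 in the first image and 4.8 in the second, so they moved 2.2 units closer together.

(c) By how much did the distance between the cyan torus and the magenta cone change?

+2.5

The distance was about 5.1 in the first image and 7.6 in the second, so they moved 2.5 units further apart.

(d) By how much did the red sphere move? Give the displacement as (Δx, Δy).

(-1.3, 0.9)

From the two frames, the red sphere sits at roughly (8.2, 5.7) before and (6.9, 6.6) after.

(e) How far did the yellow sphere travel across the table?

1.5

The yellow sphere moved from about (6.5, 4.1) to (6.5, 2.6), a distance of √(0.0² + 1.5²) ≈ 1.5.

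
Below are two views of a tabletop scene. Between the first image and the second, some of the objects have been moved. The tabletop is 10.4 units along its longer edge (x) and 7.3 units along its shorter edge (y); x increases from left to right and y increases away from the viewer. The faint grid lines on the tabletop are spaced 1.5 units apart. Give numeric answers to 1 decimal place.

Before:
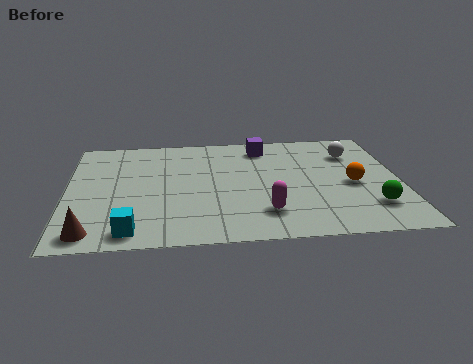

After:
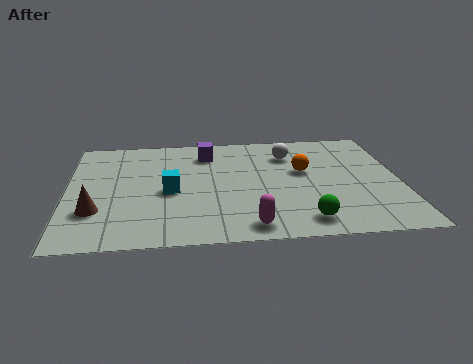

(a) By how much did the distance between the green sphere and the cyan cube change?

-2.8

Before: roughly 7.5 units apart; after: 4.7. That's 2.8 units closer together.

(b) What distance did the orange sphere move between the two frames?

1.8

The orange sphere moved from about (8.9, 3.3) to (7.4, 4.3), a distance of √(1.5² + 1.0²) ≈ 1.8.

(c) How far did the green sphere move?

2.2

The green sphere moved from about (9.4, 1.8) to (7.3, 1.1), a distance of √(2.1² + 0.7²) ≈ 2.2.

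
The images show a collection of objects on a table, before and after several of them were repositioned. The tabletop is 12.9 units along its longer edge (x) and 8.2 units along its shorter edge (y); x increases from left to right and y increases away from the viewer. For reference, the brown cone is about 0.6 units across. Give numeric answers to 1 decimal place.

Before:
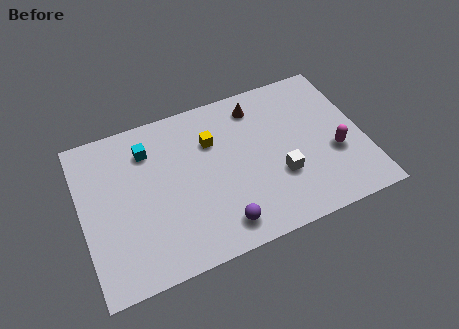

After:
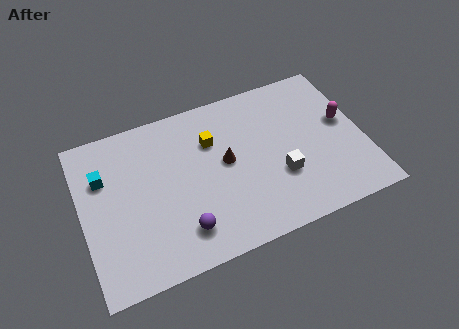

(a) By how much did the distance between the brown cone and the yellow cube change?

-1.1

The distance was about 2.5 in the first image and 1.4 in the second, so they moved 1.1 units closer together.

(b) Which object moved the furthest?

the brown cone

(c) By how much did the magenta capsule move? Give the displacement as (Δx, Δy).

(0.6, 1.5)

The magenta capsule was at about (11.5, 3.1) and moved to about (12.1, 4.6).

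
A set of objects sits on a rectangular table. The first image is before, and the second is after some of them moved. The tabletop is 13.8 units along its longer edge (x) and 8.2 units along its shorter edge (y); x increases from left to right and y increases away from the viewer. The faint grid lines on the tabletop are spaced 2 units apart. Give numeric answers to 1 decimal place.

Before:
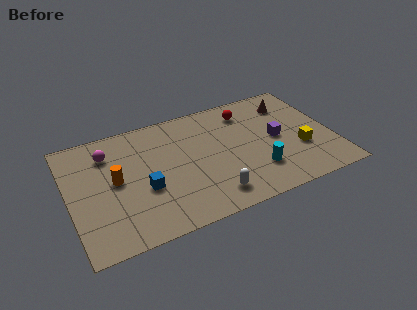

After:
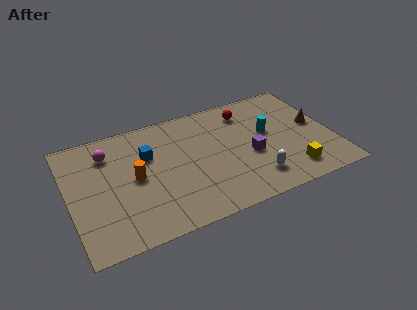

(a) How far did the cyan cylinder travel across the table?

2.7

The cyan cylinder was near (9.6, 2.2) before and (10.5, 4.7) after, so it travelled √(0.9² + 2.5²) ≈ 2.7 units.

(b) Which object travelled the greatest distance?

the cyan cylinder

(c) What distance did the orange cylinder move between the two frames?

1.0

From (2.4, 4.3) to (3.4, 4.1), the orange cylinder covered √(1.0² + 0.2²) ≈ 1.0 units.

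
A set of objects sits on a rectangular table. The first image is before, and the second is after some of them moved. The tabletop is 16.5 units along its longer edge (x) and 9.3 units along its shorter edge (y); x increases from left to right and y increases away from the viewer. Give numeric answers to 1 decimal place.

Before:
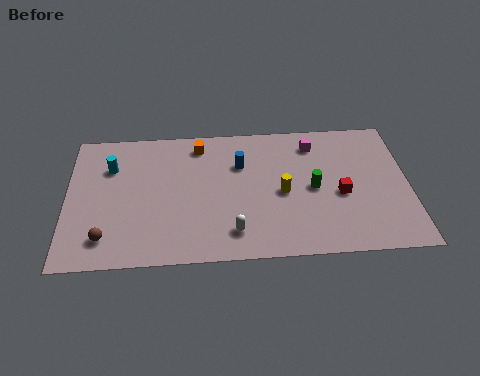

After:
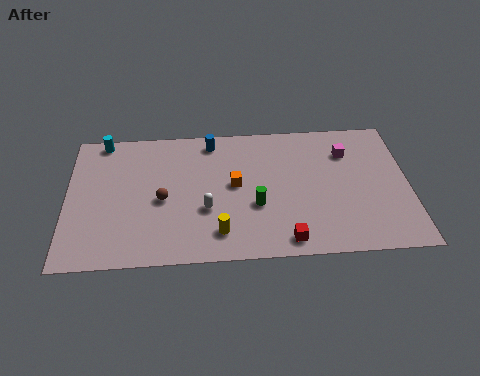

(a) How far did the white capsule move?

2.1

From (8.0, 1.8) to (6.7, 3.4), the white capsule covered √(1.3² + 1.6²) ≈ 2.1 units.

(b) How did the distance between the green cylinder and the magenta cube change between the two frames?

+2.5

The distance was about 3.1 in the first image and 5.6 in the second, so they moved 2.5 units further apart.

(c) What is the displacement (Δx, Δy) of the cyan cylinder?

(-0.4, 1.9)

The cyan cylinder was at about (2.1, 6.6) and moved to about (1.7, 8.5).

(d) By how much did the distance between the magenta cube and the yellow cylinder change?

+4.4

Before: roughly 3.7 units apart; after: 8.1. That's 4.4 units further apart.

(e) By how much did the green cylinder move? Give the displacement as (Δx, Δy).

(-2.8, -1.0)

From the two frames, the green cylinder sits at roughly (11.9, 4.5) before and (9.1, 3.5) after.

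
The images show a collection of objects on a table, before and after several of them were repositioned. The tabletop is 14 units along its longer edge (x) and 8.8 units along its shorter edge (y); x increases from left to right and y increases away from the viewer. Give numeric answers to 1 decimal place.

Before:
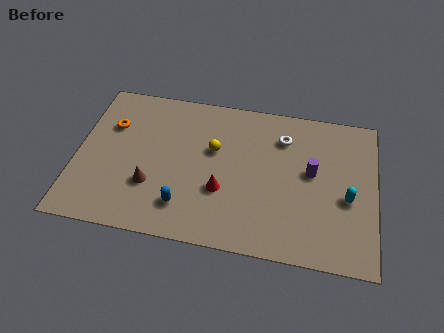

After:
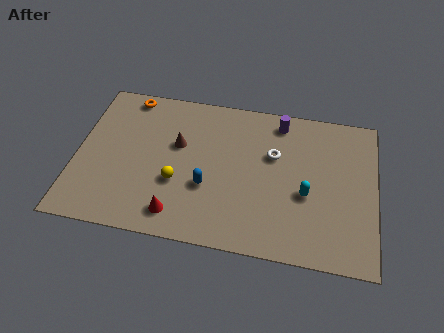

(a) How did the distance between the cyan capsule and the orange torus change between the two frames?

-1.8

Before: roughly 11.4 units apart; after: 9.6. That's 1.8 units closer together.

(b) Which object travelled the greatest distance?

the purple cylinder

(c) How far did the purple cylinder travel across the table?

3.1

The purple cylinder moved from about (11.0, 4.9) to (9.4, 7.6), a distance of √(1.6² + 2.7²) ≈ 3.1.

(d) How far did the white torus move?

1.2

The white torus was near (9.6, 6.7) before and (9.2, 5.6) after, so it travelled √(0.4² + 1.1²) ≈ 1.2 units.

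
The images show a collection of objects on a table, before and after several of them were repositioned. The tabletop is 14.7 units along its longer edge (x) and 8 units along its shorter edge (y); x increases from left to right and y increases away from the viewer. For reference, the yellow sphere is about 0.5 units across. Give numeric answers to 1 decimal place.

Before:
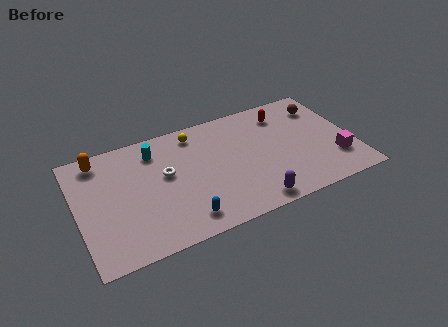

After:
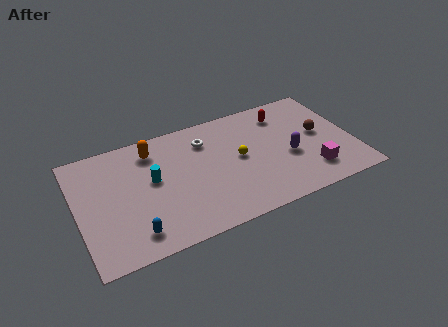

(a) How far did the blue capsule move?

2.6

The blue capsule was near (5.3, 1.3) before and (2.7, 1.4) after, so it travelled √(2.6² + 0.1²) ≈ 2.6 units.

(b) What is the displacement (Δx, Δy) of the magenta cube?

(-1.4, -0.4)

The magenta cube started near (13.6, 2.2) and ended near (12.2, 1.8).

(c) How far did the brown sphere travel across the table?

1.9

The brown sphere moved from about (13.4, 6.2) to (13.0, 4.3), a distance of √(0.4² + 1.9²) ≈ 1.9.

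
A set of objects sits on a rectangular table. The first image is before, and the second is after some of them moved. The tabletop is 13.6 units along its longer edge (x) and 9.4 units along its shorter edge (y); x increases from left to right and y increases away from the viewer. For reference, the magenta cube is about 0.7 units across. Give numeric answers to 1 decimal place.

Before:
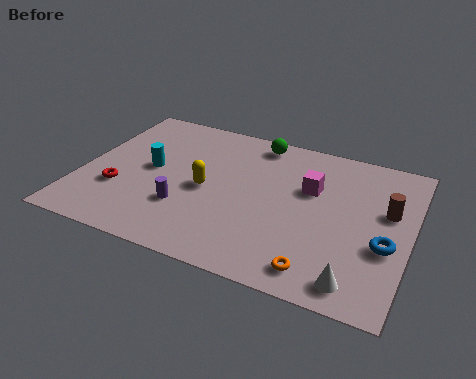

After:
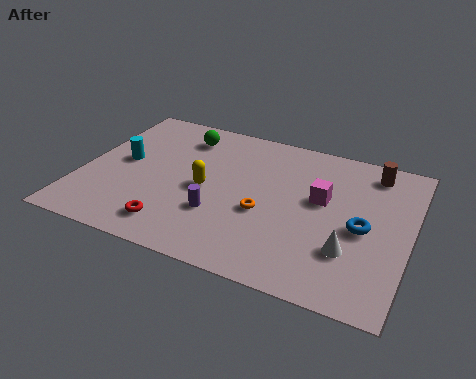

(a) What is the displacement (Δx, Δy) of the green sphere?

(-3.1, -0.7)

From the two frames, the green sphere sits at roughly (6.9, 8.3) before and (3.8, 7.6) after.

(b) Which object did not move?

the yellow capsule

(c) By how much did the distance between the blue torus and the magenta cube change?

-1.9

They were about 4.1 units apart before and 2.2 after — 1.9 units closer together.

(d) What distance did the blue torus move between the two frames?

1.2

From (12.7, 3.6) to (11.7, 4.3), the blue torus covered √(1.0² + 0.7²) ≈ 1.2 units.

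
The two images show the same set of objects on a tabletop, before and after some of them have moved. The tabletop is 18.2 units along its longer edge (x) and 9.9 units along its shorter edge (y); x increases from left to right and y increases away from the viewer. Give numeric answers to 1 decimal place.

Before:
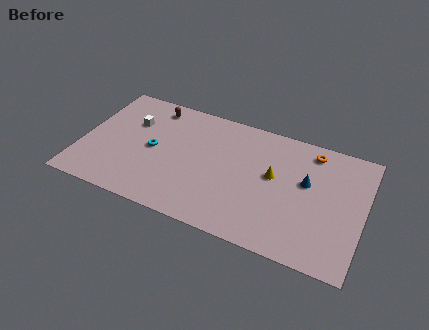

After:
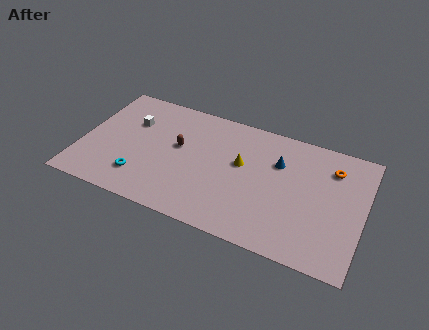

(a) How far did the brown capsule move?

3.4

The brown capsule moved from about (4.2, 8.5) to (6.2, 5.7), a distance of √(2.0² + 2.8²) ≈ 3.4.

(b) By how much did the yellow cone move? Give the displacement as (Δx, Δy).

(-2.1, 0.2)

The yellow cone started near (12.4, 5.6) and ended near (10.3, 5.8).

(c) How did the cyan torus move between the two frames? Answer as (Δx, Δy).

(-0.5, -2.6)

From the two frames, the cyan torus sits at roughly (4.6, 4.9) before and (4.1, 2.3) after.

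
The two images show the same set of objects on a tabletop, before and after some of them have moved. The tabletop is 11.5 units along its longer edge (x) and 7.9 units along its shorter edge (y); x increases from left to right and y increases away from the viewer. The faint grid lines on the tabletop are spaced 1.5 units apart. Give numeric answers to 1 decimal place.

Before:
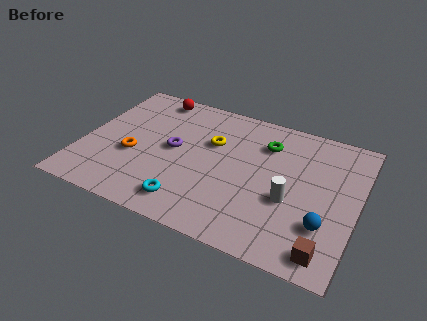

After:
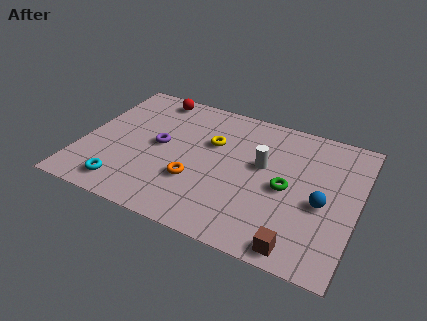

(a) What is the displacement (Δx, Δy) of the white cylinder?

(-1.3, 1.5)

The white cylinder was at about (8.8, 3.1) and moved to about (7.5, 4.6).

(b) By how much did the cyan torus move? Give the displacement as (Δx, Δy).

(-2.7, -0.1)

The cyan torus started near (4.8, 1.3) and ended near (2.1, 1.2).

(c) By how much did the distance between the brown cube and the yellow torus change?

-0.7

The distance was about 6.6 in the first image and 5.9 in the second, so they moved 0.7 units closer together.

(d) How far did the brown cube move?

1.1

The brown cube moved from about (10.5, 1.0) to (9.4, 0.8), a distance of √(1.1² + 0.2²) ≈ 1.1.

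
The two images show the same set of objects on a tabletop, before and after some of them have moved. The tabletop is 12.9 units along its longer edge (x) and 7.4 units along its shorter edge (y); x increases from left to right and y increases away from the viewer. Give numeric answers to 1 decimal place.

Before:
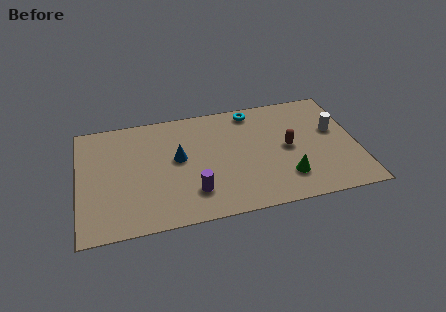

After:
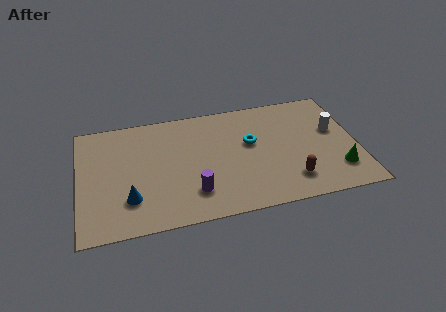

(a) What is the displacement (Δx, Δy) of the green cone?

(2.4, 0.0)

The green cone started near (9.5, 1.8) and ended near (11.9, 1.8).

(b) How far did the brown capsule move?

2.1

The brown capsule was near (9.7, 3.7) before and (9.7, 1.6) after, so it travelled √(0.0² + 2.1²) ≈ 2.1 units.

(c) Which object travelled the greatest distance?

the blue cone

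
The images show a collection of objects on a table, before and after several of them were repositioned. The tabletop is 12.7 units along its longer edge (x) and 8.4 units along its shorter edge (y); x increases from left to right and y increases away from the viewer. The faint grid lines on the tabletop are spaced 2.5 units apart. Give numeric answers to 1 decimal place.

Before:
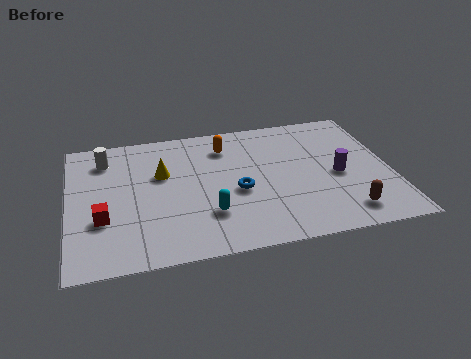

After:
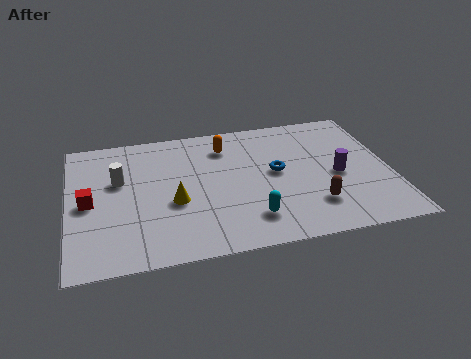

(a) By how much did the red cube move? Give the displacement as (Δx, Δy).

(-0.5, 1.1)

From the two frames, the red cube sits at roughly (1.3, 2.9) before and (0.8, 4.0) after.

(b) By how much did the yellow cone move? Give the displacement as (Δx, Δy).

(0.4, -1.9)

The yellow cone started near (3.7, 5.3) and ended near (4.1, 3.4).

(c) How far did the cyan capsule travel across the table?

1.7

The cyan capsule was near (5.4, 2.4) before and (7.0, 1.8) after, so it travelled √(1.6² + 0.6²) ≈ 1.7 units.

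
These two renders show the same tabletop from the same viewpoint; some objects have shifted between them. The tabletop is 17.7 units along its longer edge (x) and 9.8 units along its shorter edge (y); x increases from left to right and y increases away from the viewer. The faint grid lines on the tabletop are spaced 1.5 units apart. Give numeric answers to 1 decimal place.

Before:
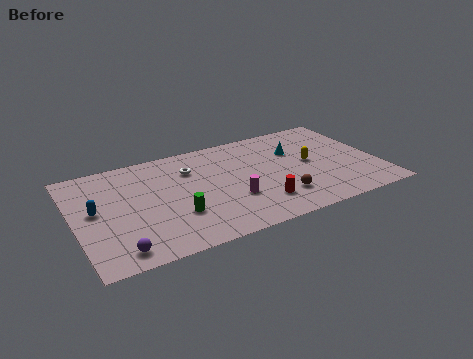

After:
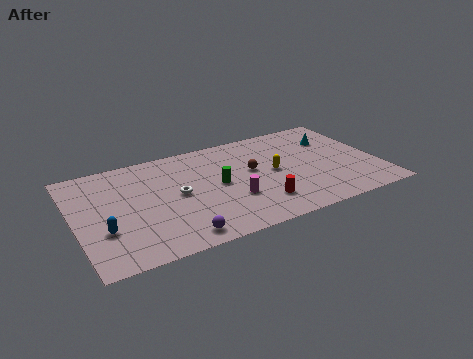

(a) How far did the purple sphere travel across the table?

3.4

The purple sphere moved from about (2.1, 1.3) to (5.5, 1.2), a distance of √(3.4² + 0.1²) ≈ 3.4.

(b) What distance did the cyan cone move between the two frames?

2.4

The cyan cone was near (13.1, 6.6) before and (15.5, 7.0) after, so it travelled √(2.4² + 0.4²) ≈ 2.4 units.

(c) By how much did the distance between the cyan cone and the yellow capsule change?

+2.7

The distance was about 1.7 in the first image and 4.4 in the second, so they moved 2.7 units further apart.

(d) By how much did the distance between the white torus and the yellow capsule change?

-1.5

They were about 7.2 units apart before and 5.7 after — 1.5 units closer together.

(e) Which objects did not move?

the magenta cylinder and the red cylinder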